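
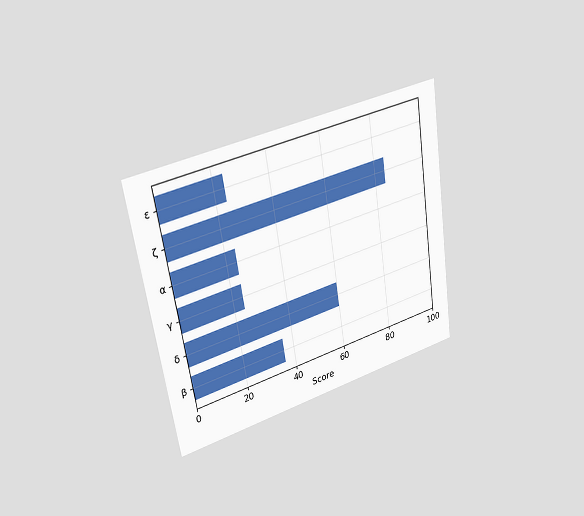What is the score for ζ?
The chart is tilted about 9° counter-clockwise and viewed slightly from the left. Reading along the chart's x-axis, the ζ bar reaches 84.

84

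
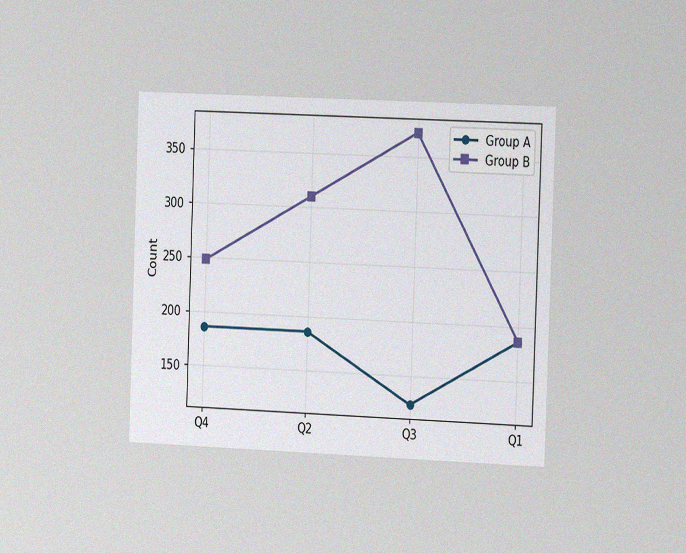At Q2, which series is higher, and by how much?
Group B, by 124

The chart is tilted about 2° clockwise and viewed slightly from the right, with some photo noise. At Q2, Group B sits above the other line by 124.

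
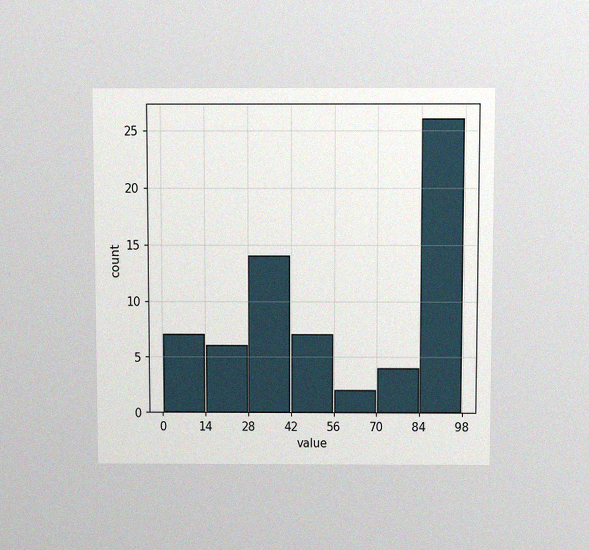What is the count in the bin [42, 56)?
The chart is viewed slightly from above, with some photo noise. The [42, 56) bin has height 7.

7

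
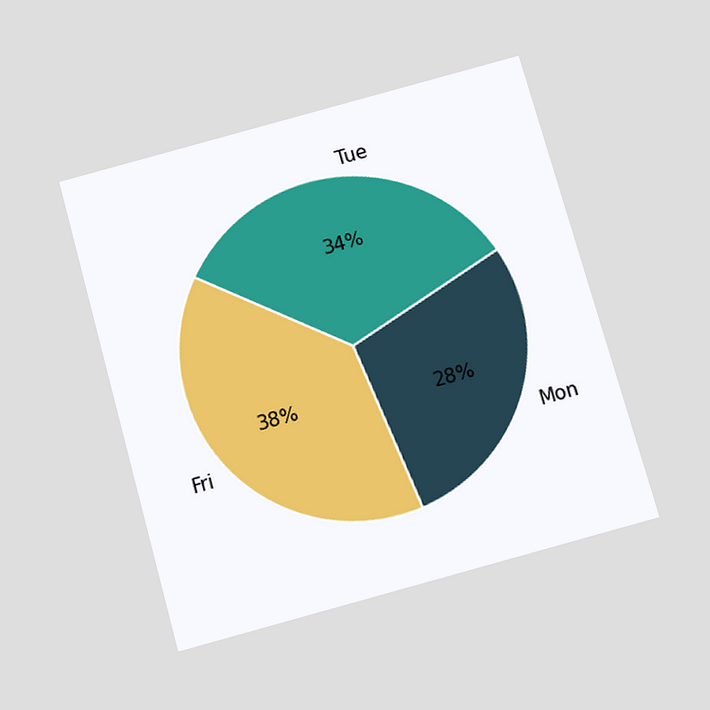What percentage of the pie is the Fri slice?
The chart is tilted about 15° counter-clockwise and viewed slightly from below. The Fri slice takes up 38% of the pie.

38%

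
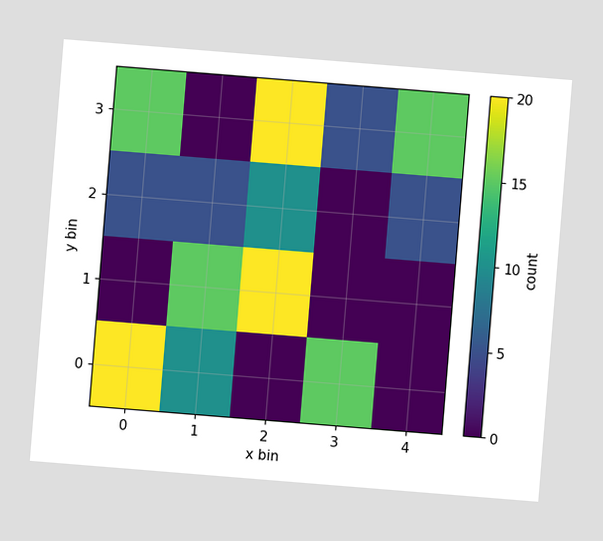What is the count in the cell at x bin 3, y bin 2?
0

The chart is tilted about 5° clockwise. Matching the cell (3, 2) against the colorbar gives 0.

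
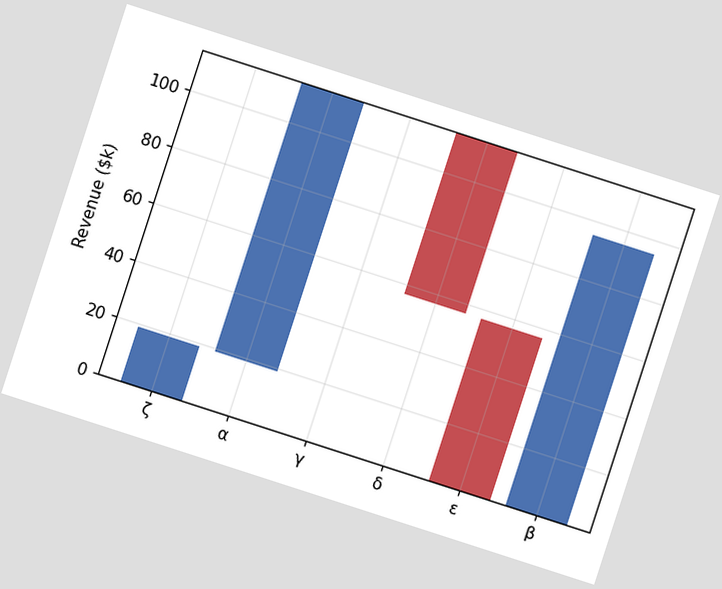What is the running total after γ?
$114k

The chart is tilted about 18° clockwise. After γ the running total reaches $114k.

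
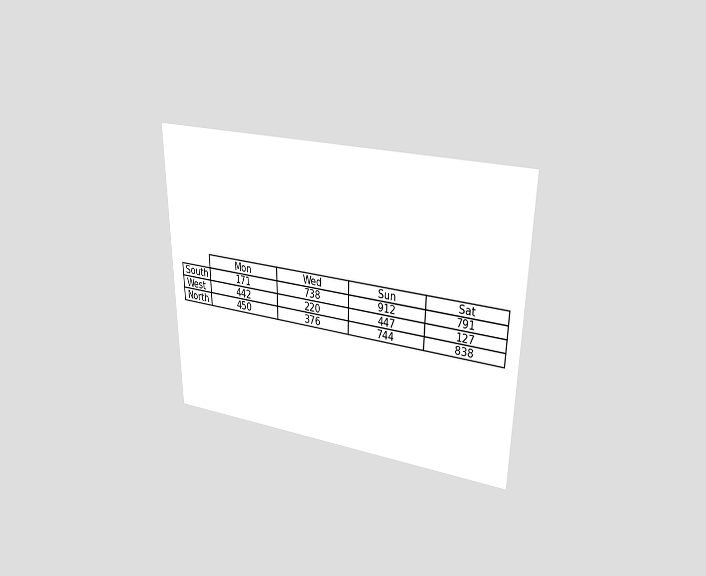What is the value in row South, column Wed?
The chart is viewed at a slight angle. The (South, Wed) cell reads 738.

738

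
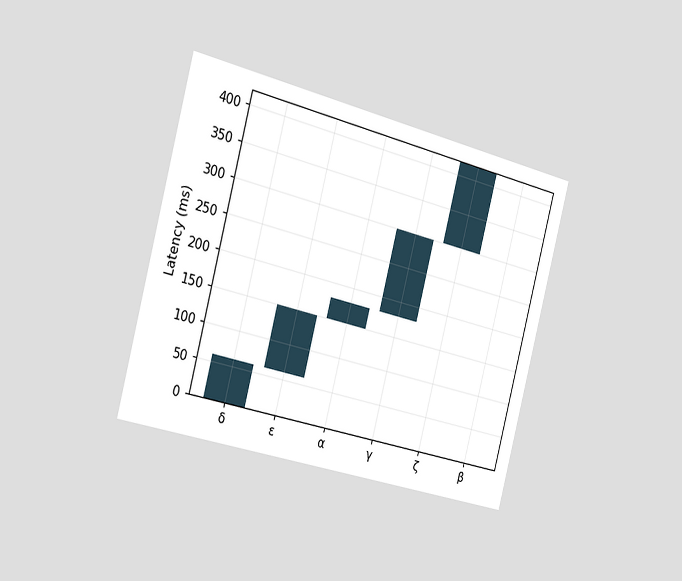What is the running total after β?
The chart is tilted about 14° clockwise and viewed slightly from the left. After β the running total reaches 420ms.

420ms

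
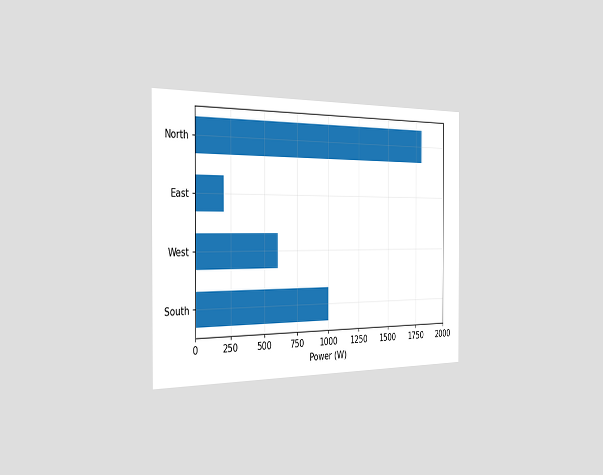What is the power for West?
600W

The chart is viewed slightly from the left. Reading along the chart's x-axis, the West bar reaches 600W.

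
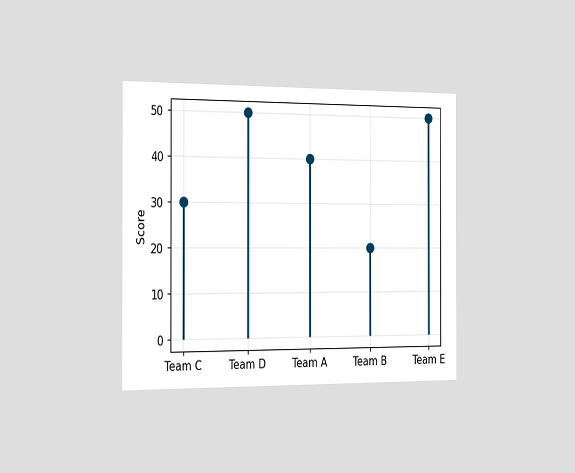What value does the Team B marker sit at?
20

The chart is viewed slightly from the left. The Team B marker sits at 20.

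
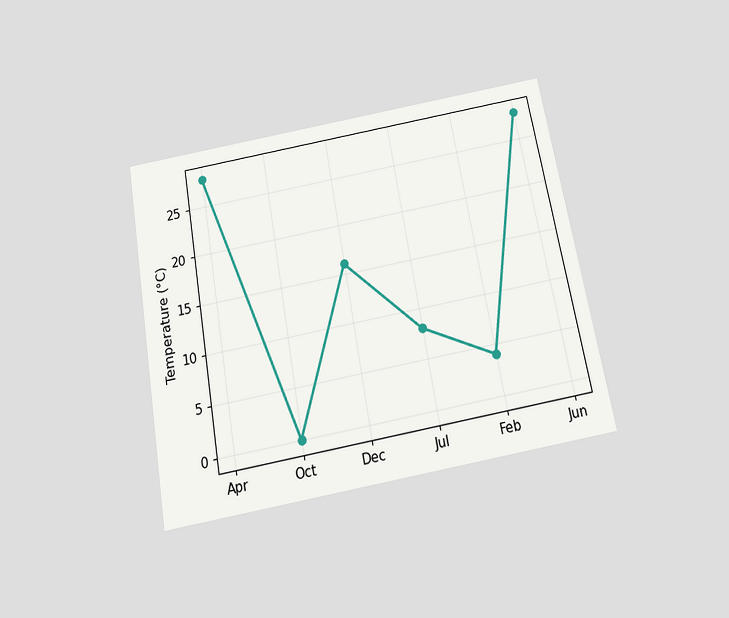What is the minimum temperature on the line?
The chart is tilted about 10° counter-clockwise and viewed slightly from below. The lowest point is at Oct, and reading across to the y-axis gives 0°C.

0°C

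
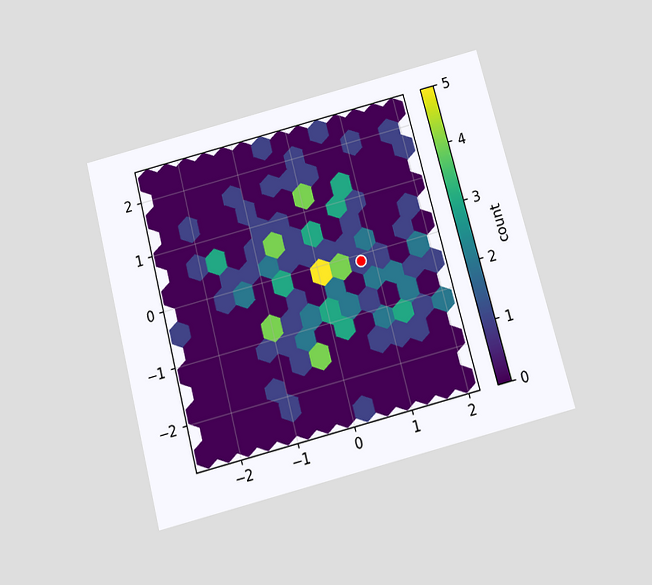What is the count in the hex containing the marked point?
The chart is tilted about 14° counter-clockwise and viewed slightly from below. The marked hex reads 1 on the colorbar.

1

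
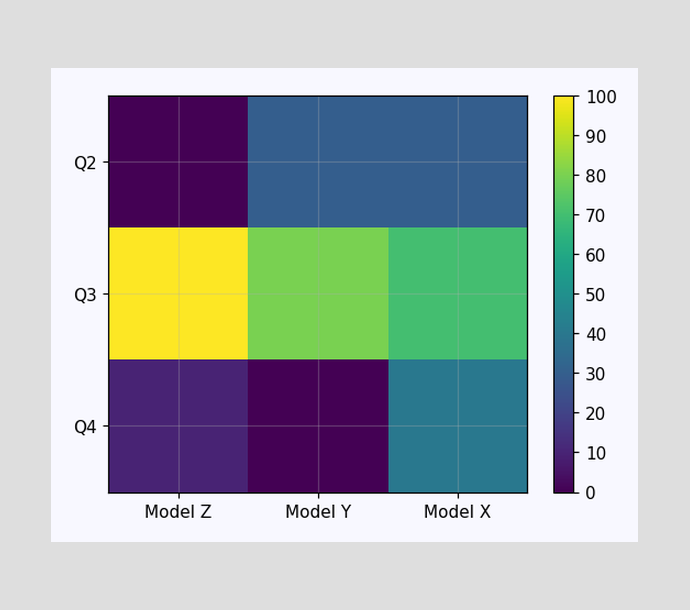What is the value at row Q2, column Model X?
Matching cell (Q2, Model X) against the colorbar gives 30.

30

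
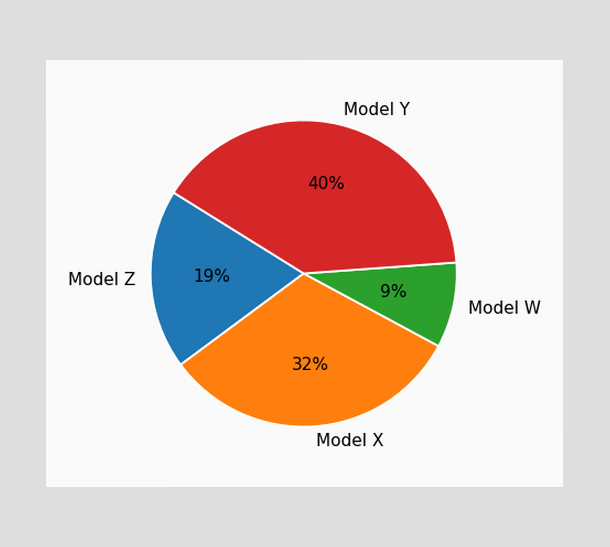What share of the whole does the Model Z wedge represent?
19%

The Model Z slice takes up 19% of the pie.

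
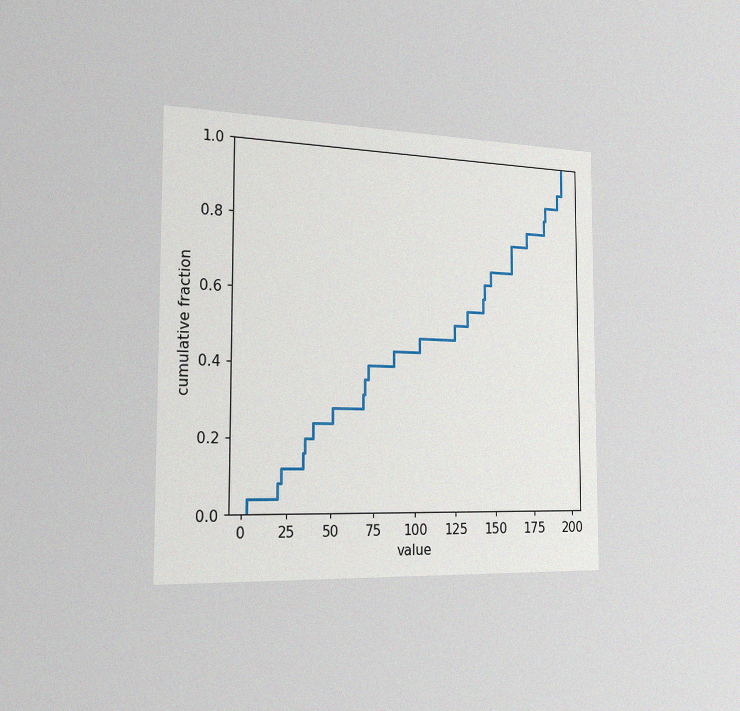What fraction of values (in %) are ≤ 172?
The chart is viewed slightly from the left, with some photo noise. At x=172 the ECDF step is at 80%.

80%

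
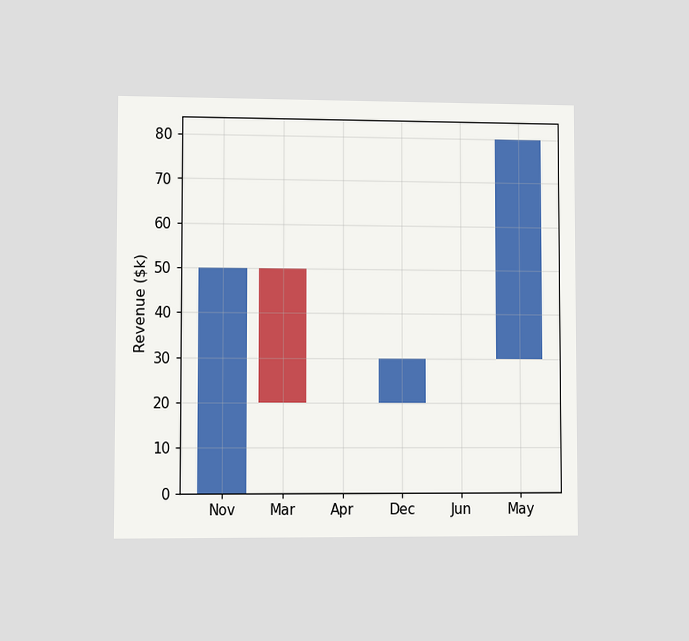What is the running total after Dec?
$30k

The chart is viewed slightly from the left. After Dec the running total reaches $30k.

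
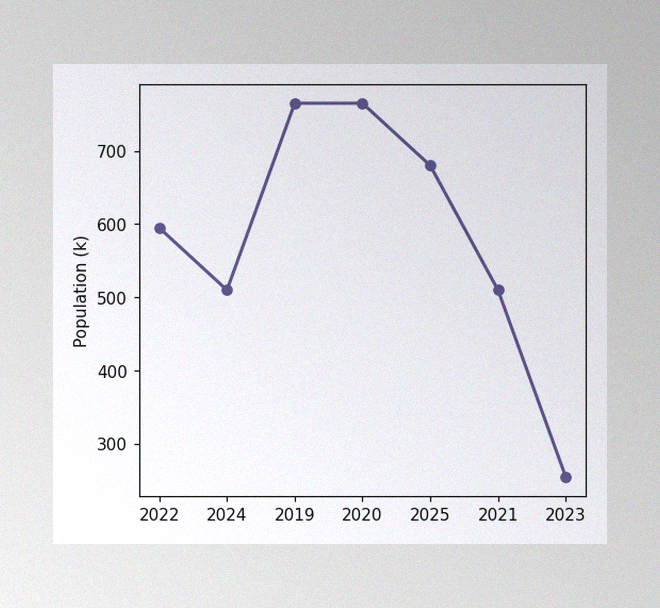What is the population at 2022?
595k

The image has some photo noise and uneven lighting. At 2022, the line is at 595k.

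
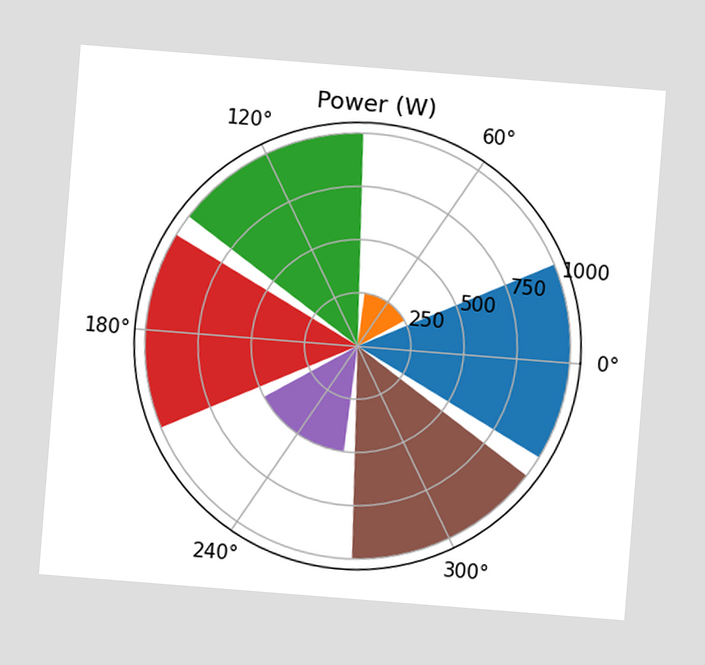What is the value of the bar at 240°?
500W

The chart is tilted about 5° clockwise. The bar at 240° reaches 500W on the radial axis.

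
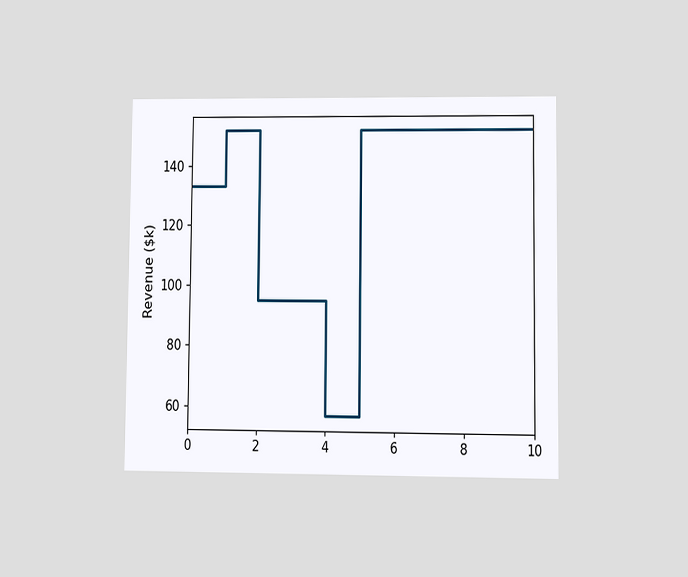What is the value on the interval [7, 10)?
$152k

The chart is viewed at a slight angle. On [7, 10) the step sits at $152k.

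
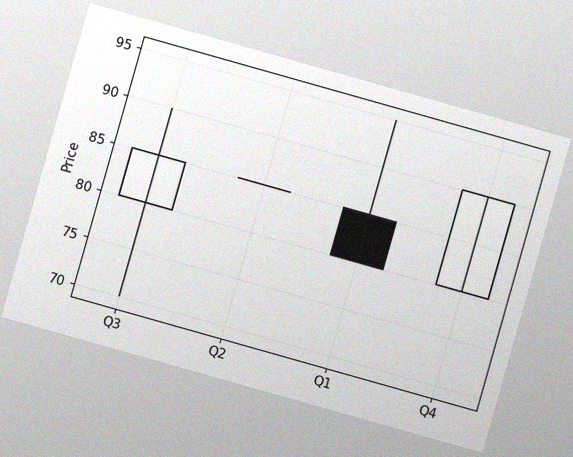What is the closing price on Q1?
80

The chart is tilted about 16° clockwise, with some photo noise. The Q1 candle closes at 80.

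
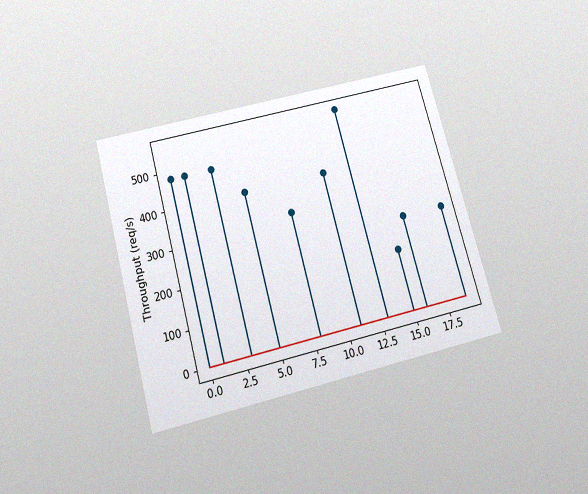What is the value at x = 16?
The chart is tilted about 15° counter-clockwise and viewed slightly from below, with some photo noise. The stem at x=16 reaches 240req/s.

240req/s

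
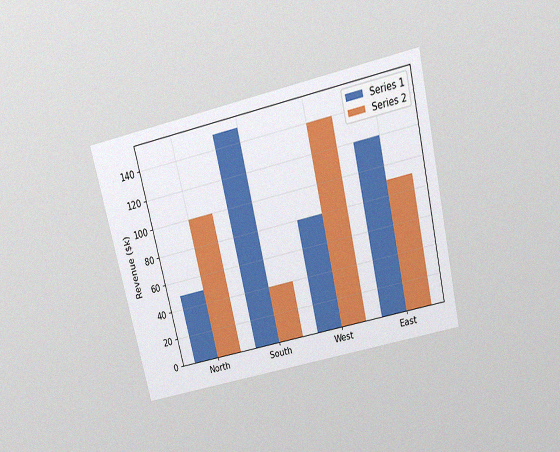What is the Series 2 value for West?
The chart is tilted about 13° counter-clockwise and viewed slightly from above, with some photo noise. The Series 2 bar at West reaches $140k on the y-axis.

$140k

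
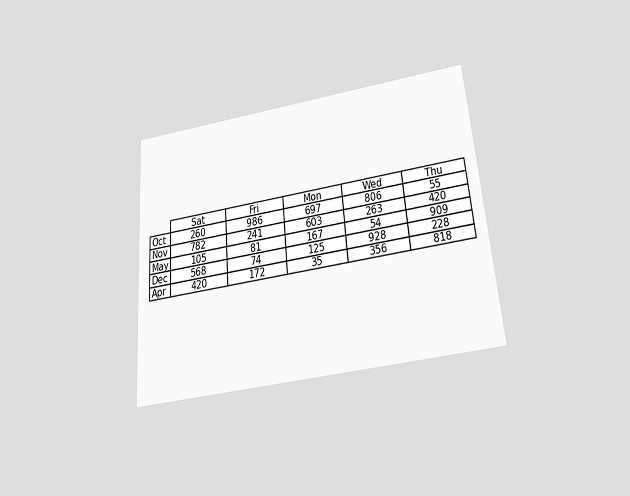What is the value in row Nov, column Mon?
The chart is tilted about 5° counter-clockwise and viewed slightly from below. The (Nov, Mon) cell reads 603.

603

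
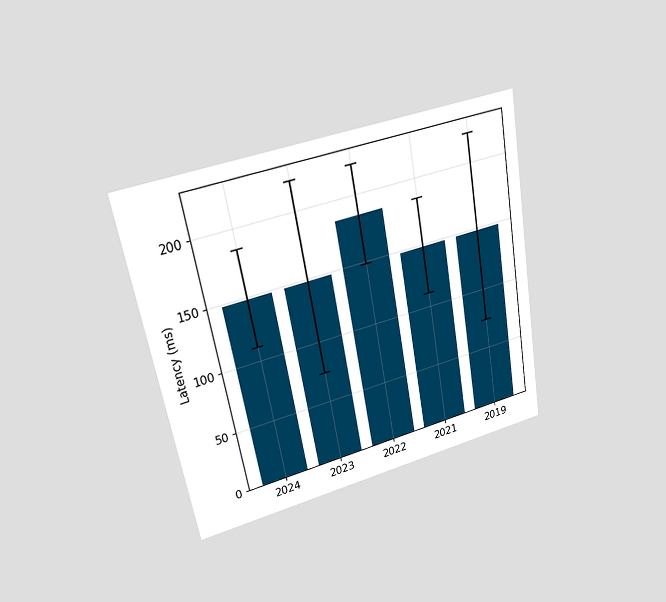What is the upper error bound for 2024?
185ms

The chart is tilted about 10° counter-clockwise and viewed at a slight angle. The 2024 bar's upper whisker reaches 185ms.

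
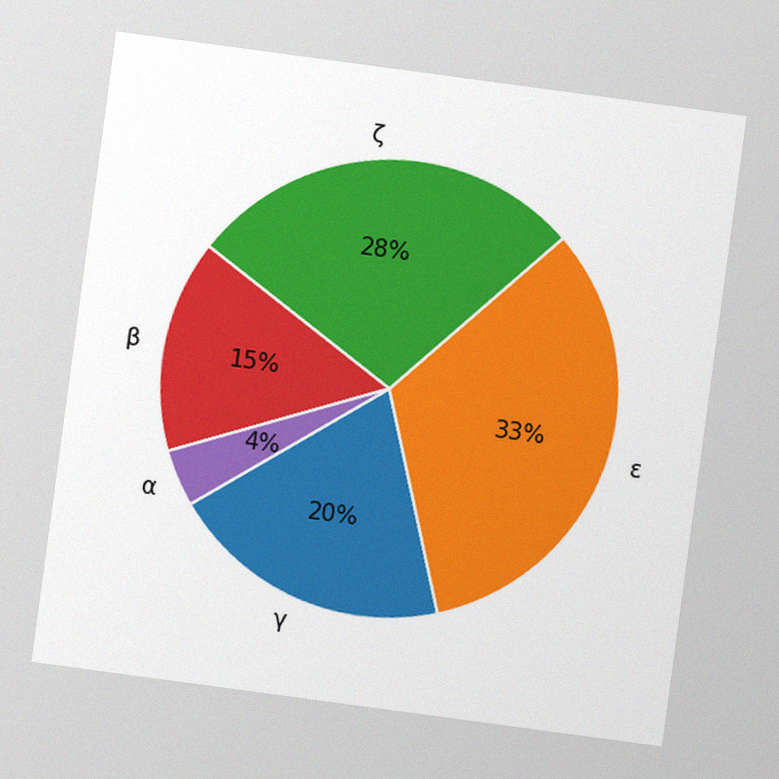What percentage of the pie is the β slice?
15%

The chart is tilted about 8° clockwise, with some photo noise. The β slice takes up 15% of the pie.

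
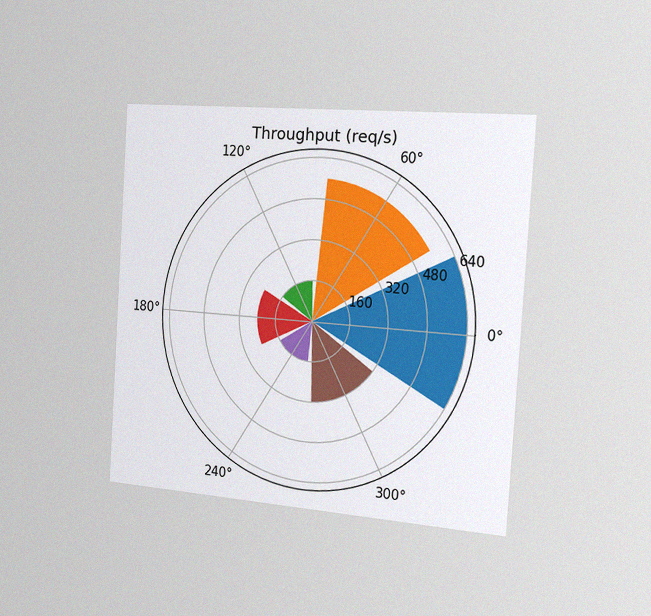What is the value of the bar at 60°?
The chart is tilted about 4° clockwise and viewed slightly from the right, with some photo noise. The bar at 60° reaches 560req/s on the radial axis.

560req/s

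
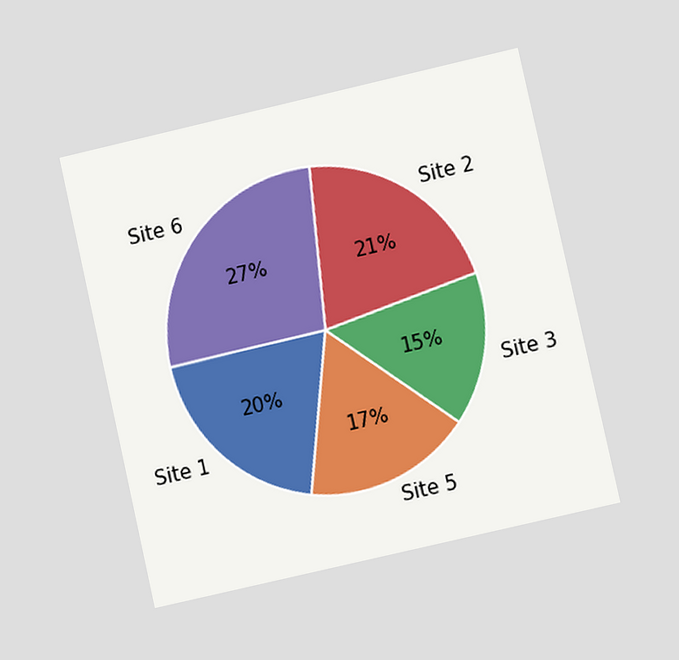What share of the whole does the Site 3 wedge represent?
The chart is tilted about 13° counter-clockwise and viewed at a slight angle. The Site 3 slice takes up 15% of the pie.

15%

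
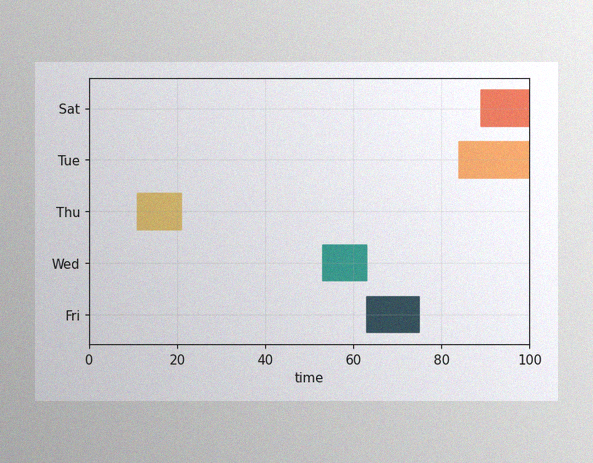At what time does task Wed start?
The image has some photo noise and uneven lighting. The Wed bar begins at t=53.

53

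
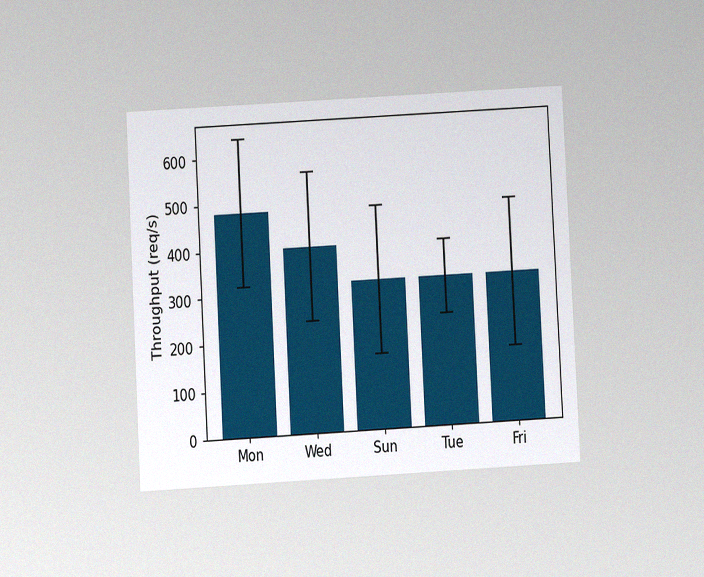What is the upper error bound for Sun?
480req/s

The chart is tilted about 3° counter-clockwise and viewed at a slight angle, with some photo noise. The Sun bar's upper whisker reaches 480req/s.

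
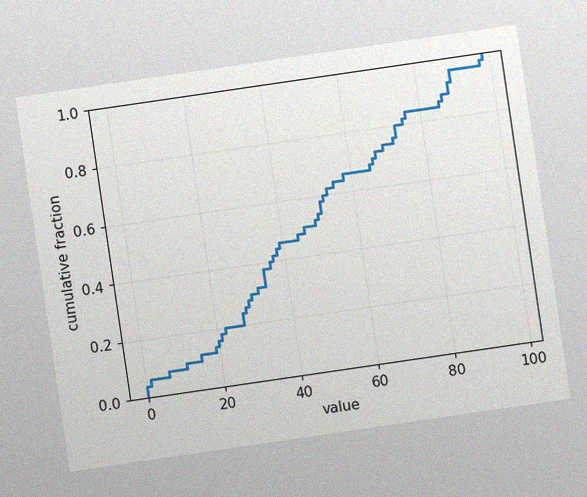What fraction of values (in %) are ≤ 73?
80%

The chart is tilted about 8° counter-clockwise, with some photo noise. At x=73 the ECDF step is at 80%.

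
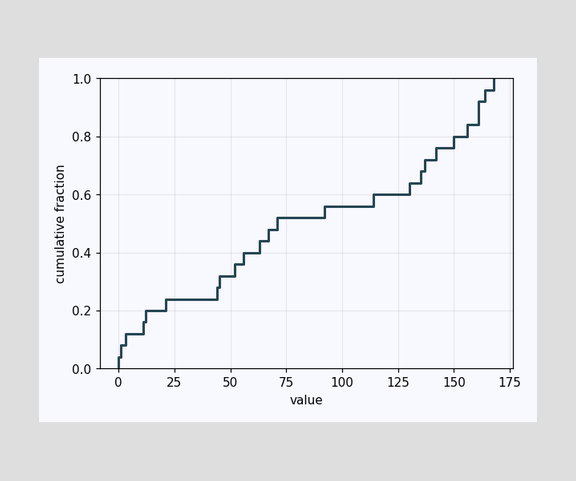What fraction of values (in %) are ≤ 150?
80%

At x=150 the ECDF step is at 80%.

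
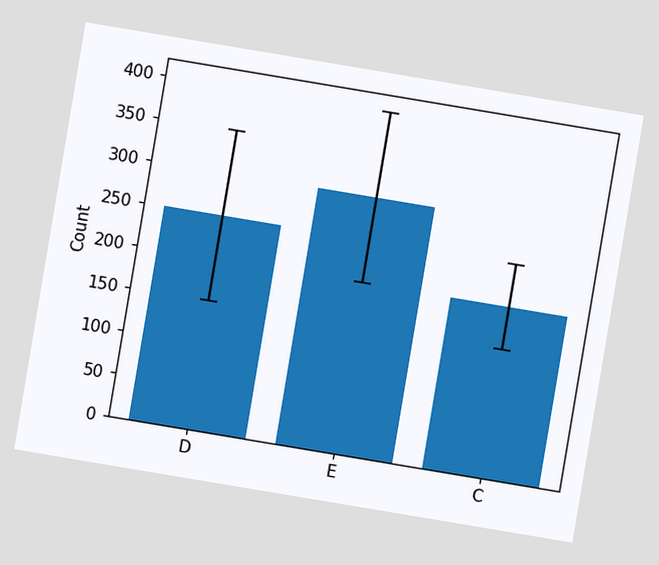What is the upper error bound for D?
The chart is tilted about 10° clockwise. The D bar's upper whisker reaches 350.

350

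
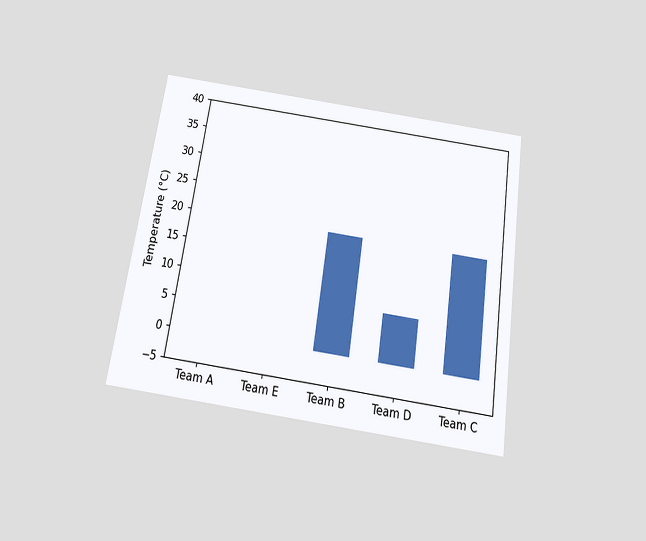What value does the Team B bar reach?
The chart is tilted about 8° clockwise and viewed slightly from below. Reading along the chart's y-axis, the Team B bar reaches 20°C.

20°C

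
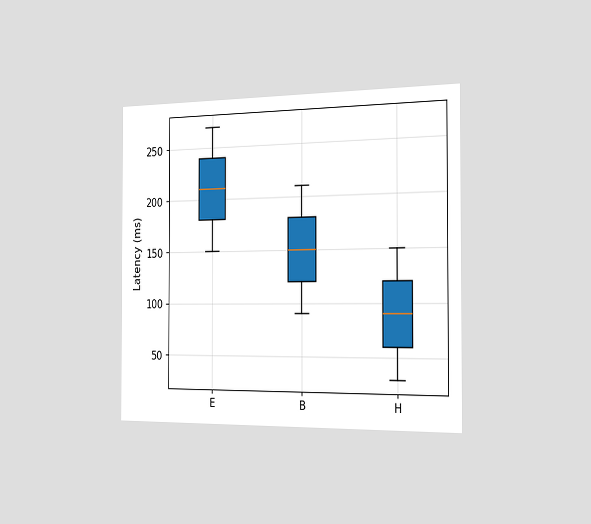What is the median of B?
150ms

The chart is viewed slightly from the right. The median line in the B box sits at 150ms.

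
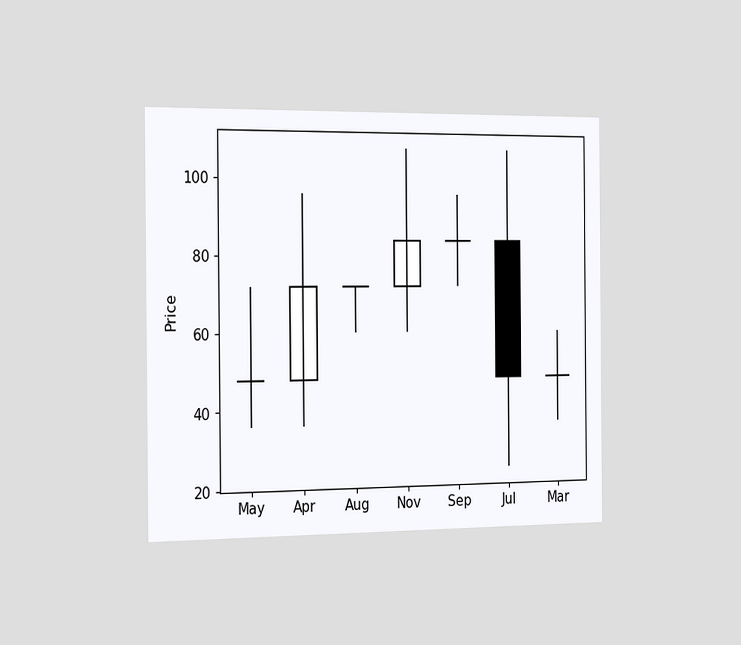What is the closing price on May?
The chart is viewed slightly from the left. The May candle closes at 48.

48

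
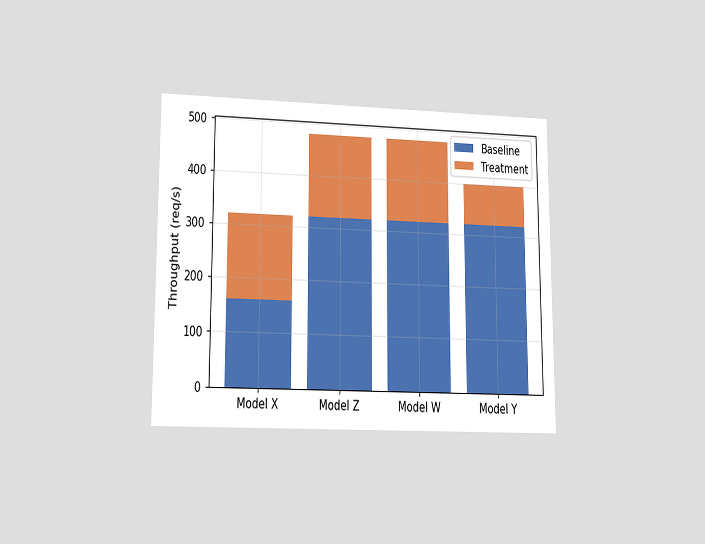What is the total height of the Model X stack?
320req/s

The chart is viewed at a slight angle. The Model X stack's top reaches 320req/s on the y-axis.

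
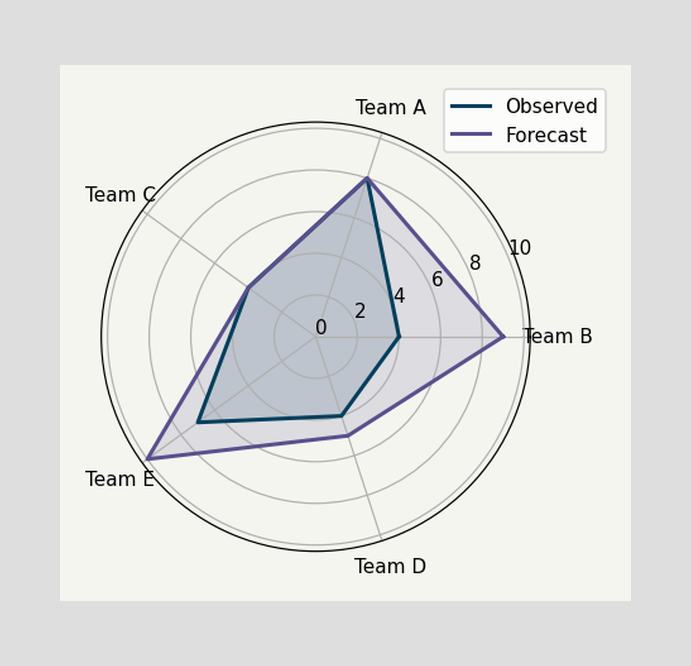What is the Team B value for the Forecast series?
On the Team B axis, Forecast reaches 9.

9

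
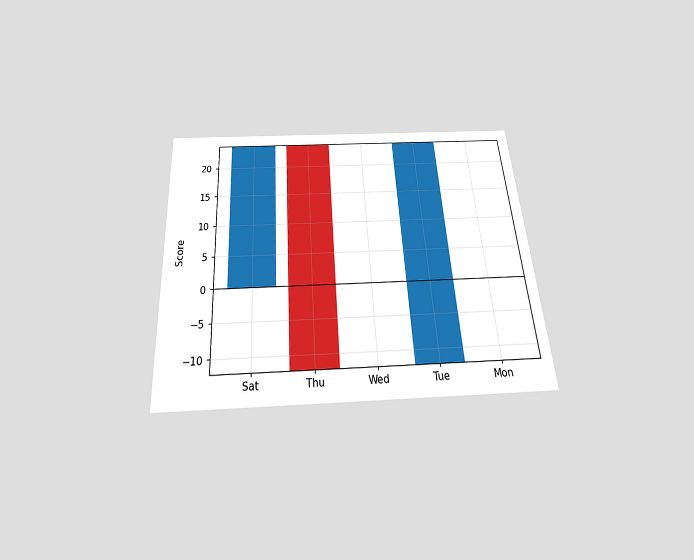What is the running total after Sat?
24

The chart is tilted about 4° counter-clockwise and viewed slightly from below. After Sat the running total reaches 24.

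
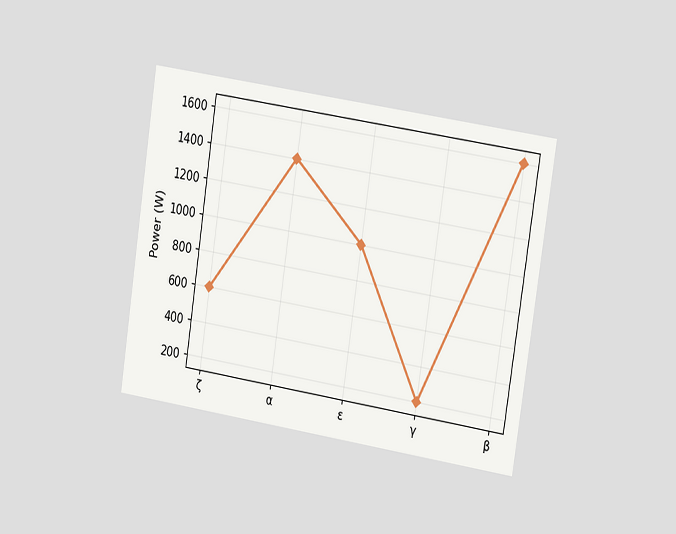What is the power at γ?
The chart is tilted about 9° clockwise and viewed slightly from the right. At γ, the line is at 200W.

200W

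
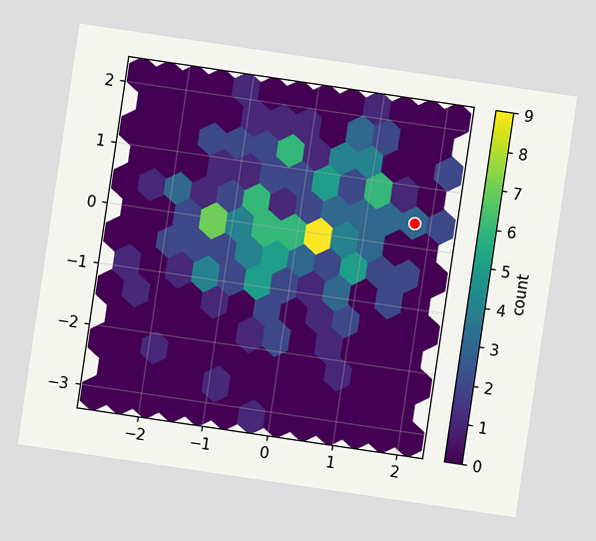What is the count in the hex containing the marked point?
The chart is tilted about 8° clockwise. The marked hex reads 3 on the colorbar.

3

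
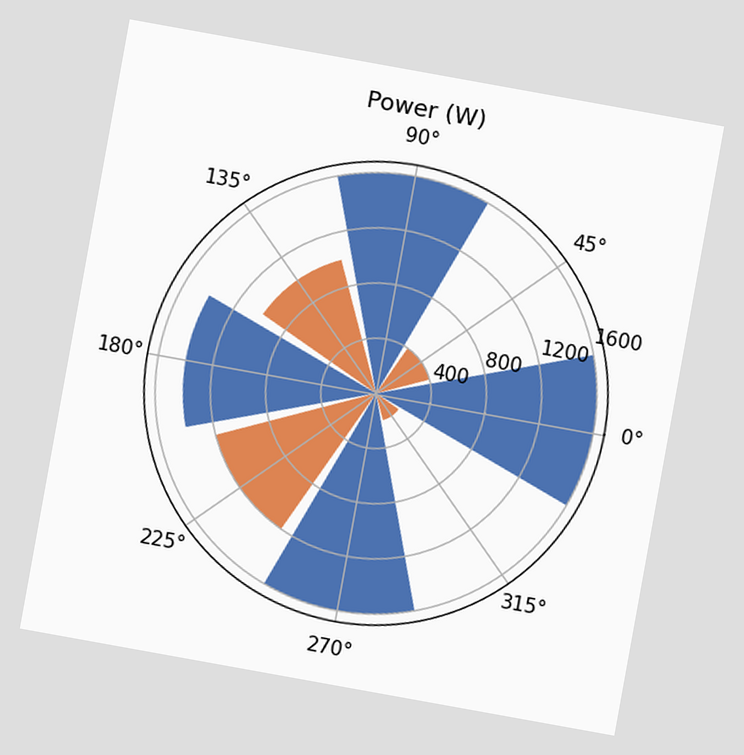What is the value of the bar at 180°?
1400W

The chart is tilted about 10° clockwise. The bar at 180° reaches 1400W on the radial axis.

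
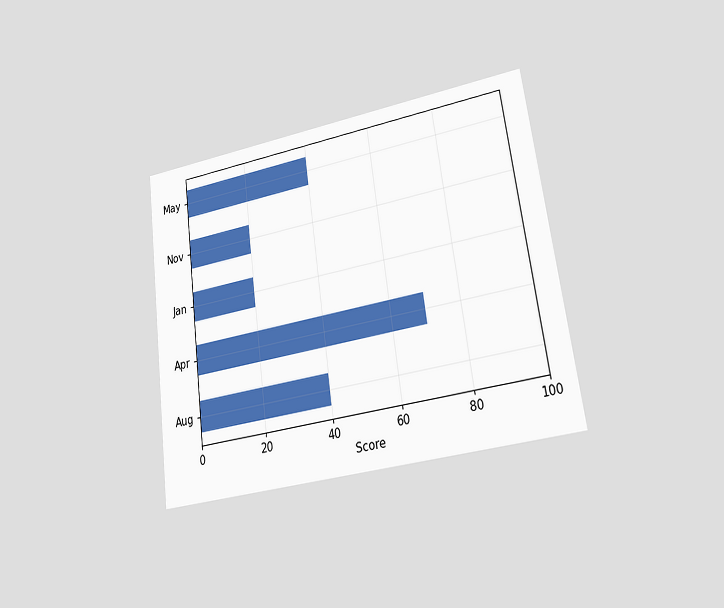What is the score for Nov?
20

The chart is tilted about 8° counter-clockwise and viewed at a slight angle. Reading along the chart's x-axis, the Nov bar reaches 20.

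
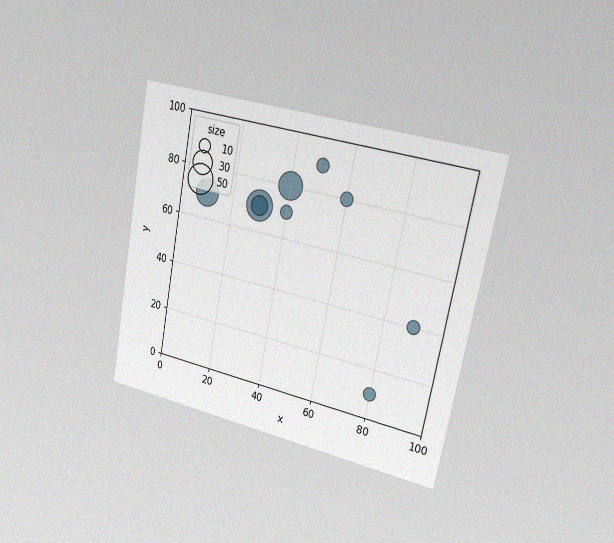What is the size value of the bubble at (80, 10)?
10

The chart is tilted about 11° clockwise and viewed slightly from the right, with some photo noise. Matching the bubble at (80, 10) against the size legend gives 10.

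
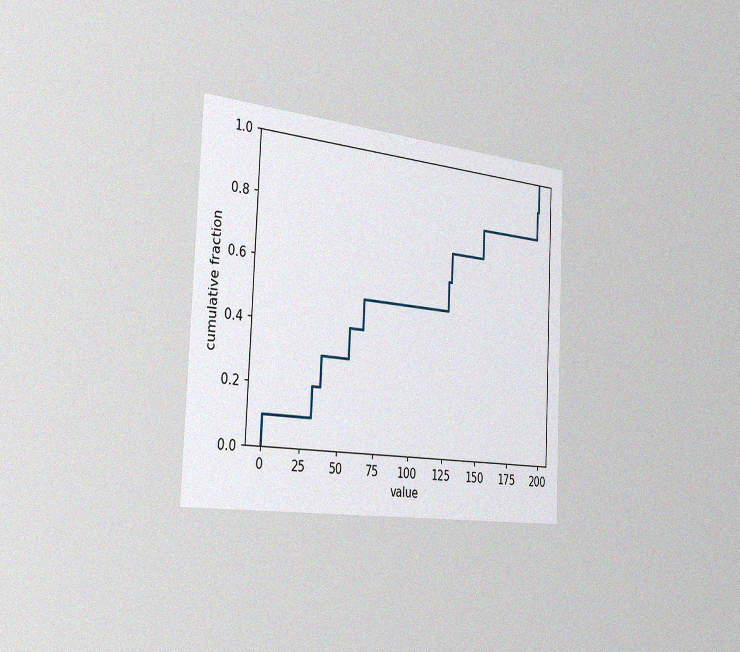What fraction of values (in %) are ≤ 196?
90%

The chart is tilted about 3° clockwise and viewed slightly from the left, with some photo noise. At x=196 the ECDF step is at 90%.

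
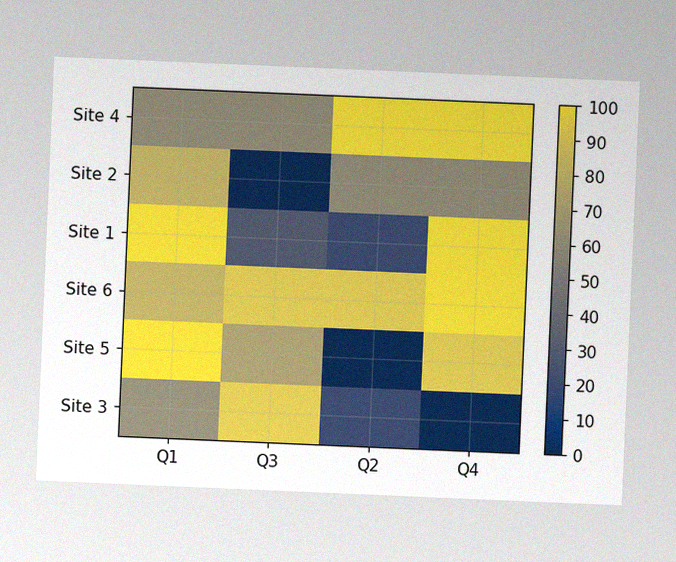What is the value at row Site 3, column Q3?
The chart is tilted about 2° clockwise, with some photo noise. Matching cell (Site 3, Q3) against the colorbar gives 90.

90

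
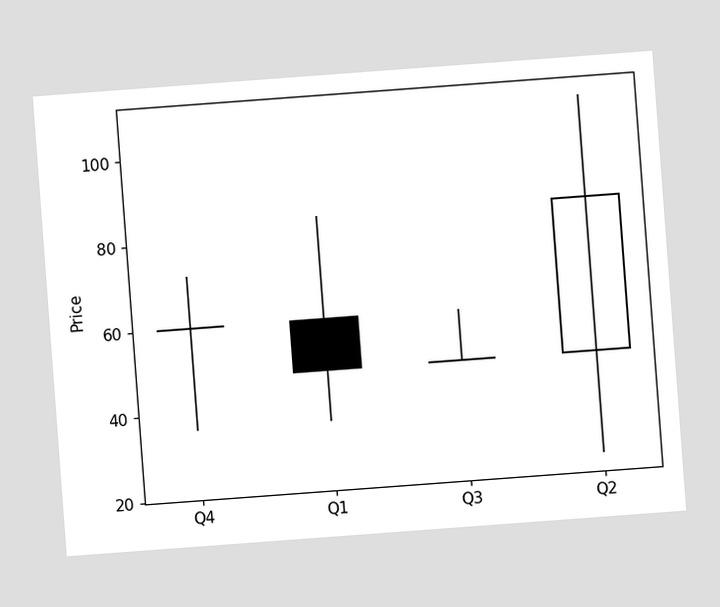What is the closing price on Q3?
48

The chart is tilted about 4° counter-clockwise. The Q3 candle closes at 48.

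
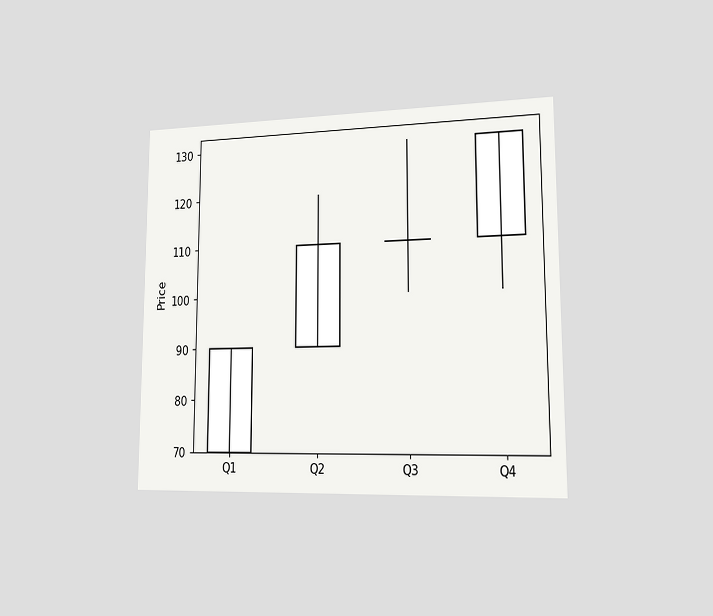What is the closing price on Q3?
The chart is viewed slightly from the right. The Q3 candle closes at 110.

110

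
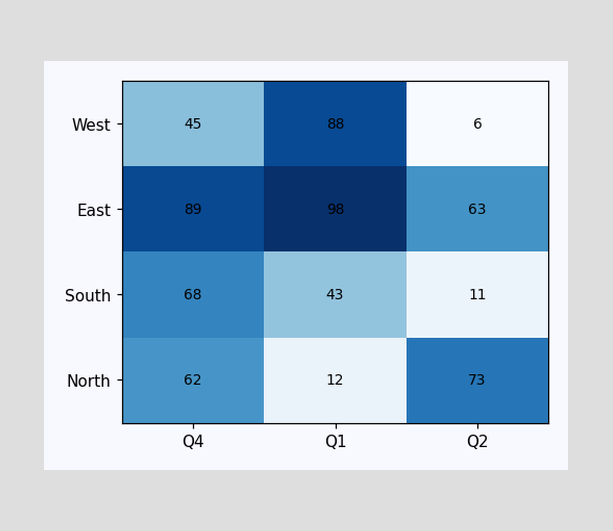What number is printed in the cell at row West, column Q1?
The (West, Q1) cell reads 88.

88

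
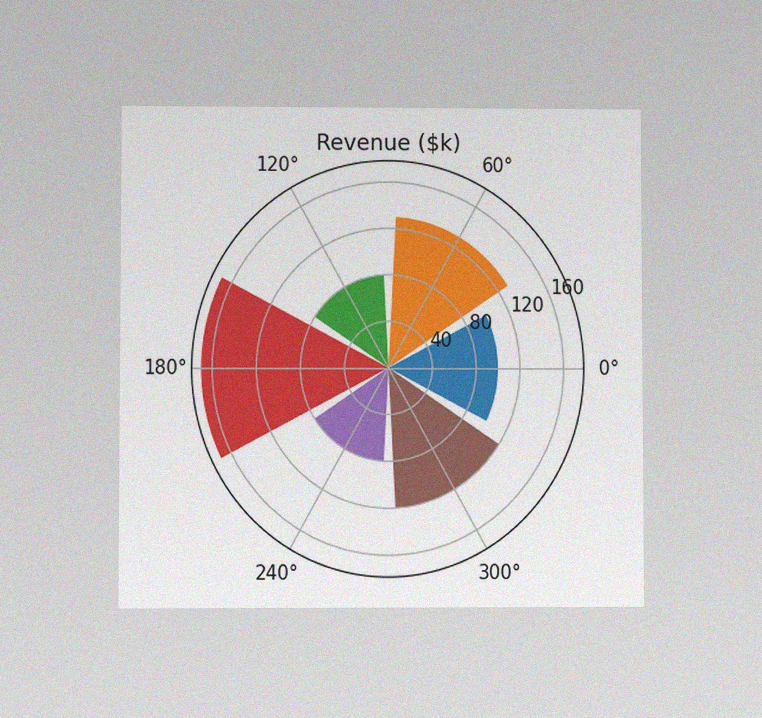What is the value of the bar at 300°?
The chart is viewed at a slight angle, with some photo noise. The bar at 300° reaches $120k on the radial axis.

$120k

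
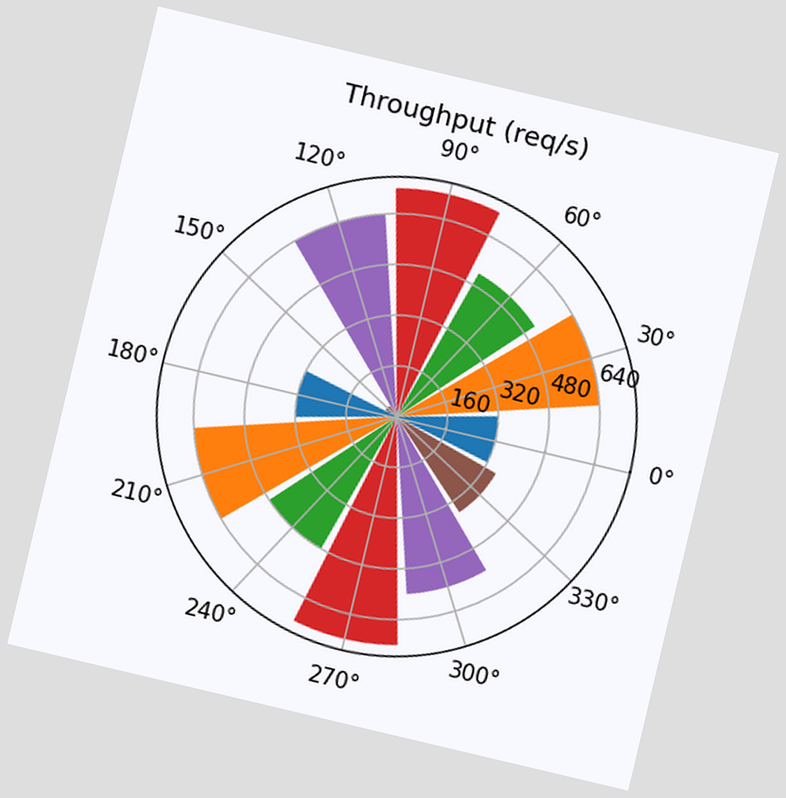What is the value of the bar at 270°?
720req/s

The chart is tilted about 13° clockwise. The bar at 270° reaches 720req/s on the radial axis.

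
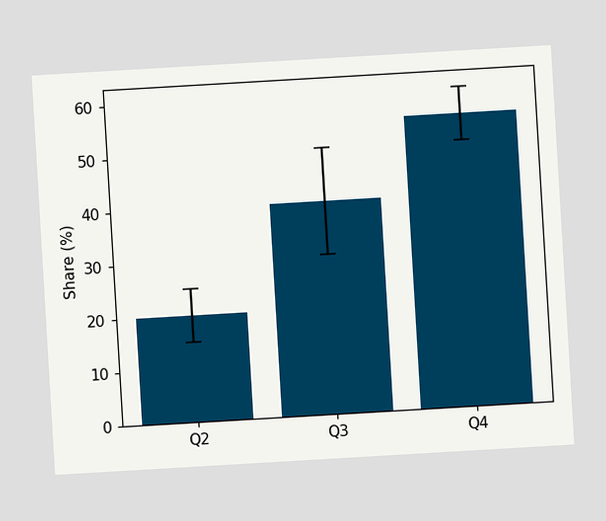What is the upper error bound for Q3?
50%

The chart is tilted about 3° counter-clockwise. The Q3 bar's upper whisker reaches 50%.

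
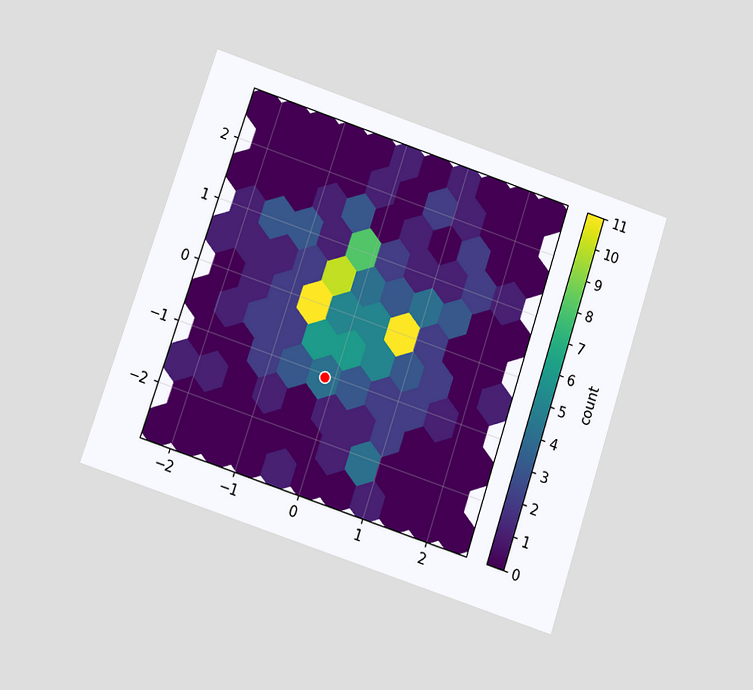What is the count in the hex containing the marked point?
4

The chart is tilted about 18° clockwise and viewed slightly from below. The marked hex reads 4 on the colorbar.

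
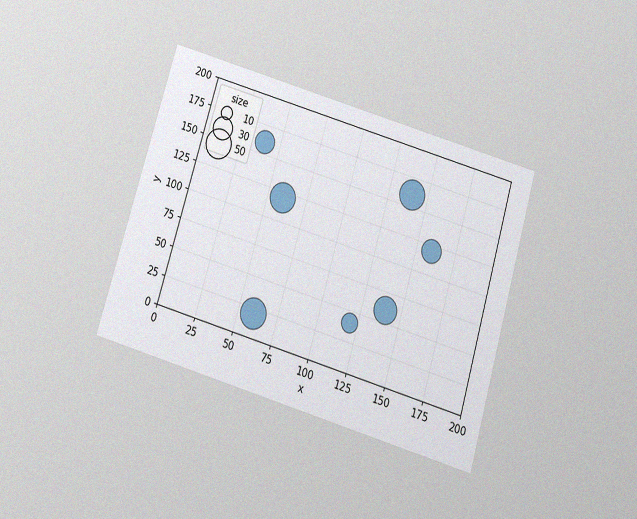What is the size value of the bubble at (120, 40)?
The chart is tilted about 17° clockwise and viewed slightly from below, with some photo noise. Matching the bubble at (120, 40) against the size legend gives 20.

20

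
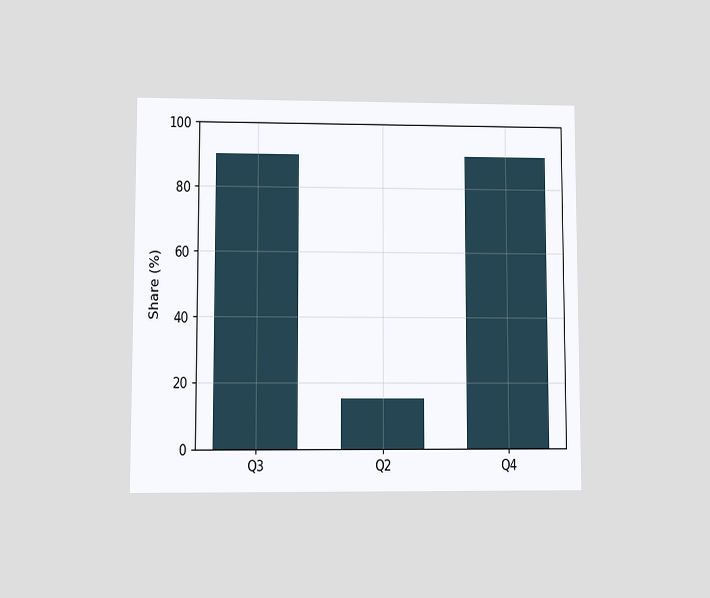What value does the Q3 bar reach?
90%

The chart is viewed at a slight angle. Reading along the chart's y-axis, the Q3 bar reaches 90%.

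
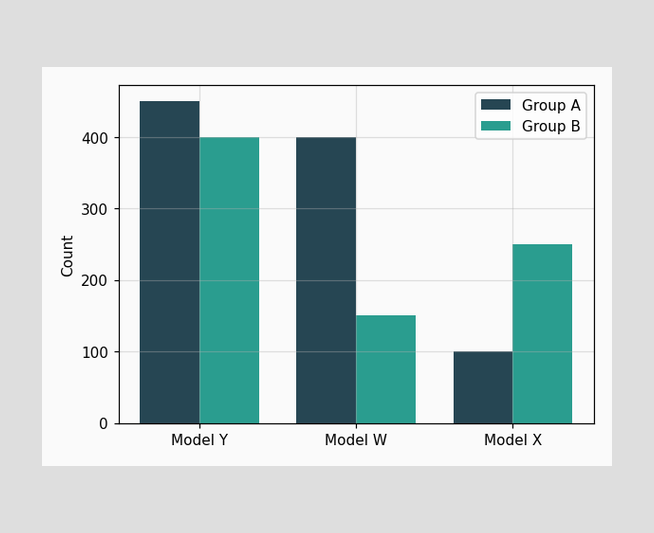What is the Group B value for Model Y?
The Group B bar at Model Y reaches 400 on the y-axis.

400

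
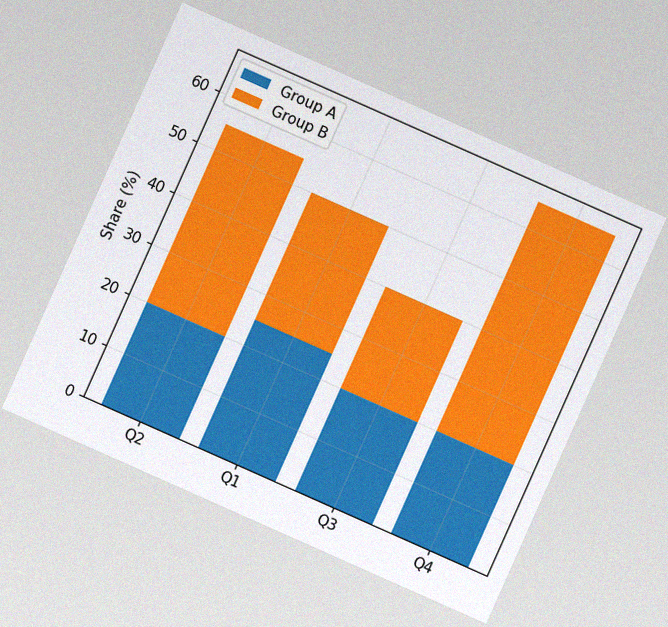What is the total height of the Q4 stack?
65%

The chart is tilted about 24° clockwise, with some photo noise. The Q4 stack's top reaches 65% on the y-axis.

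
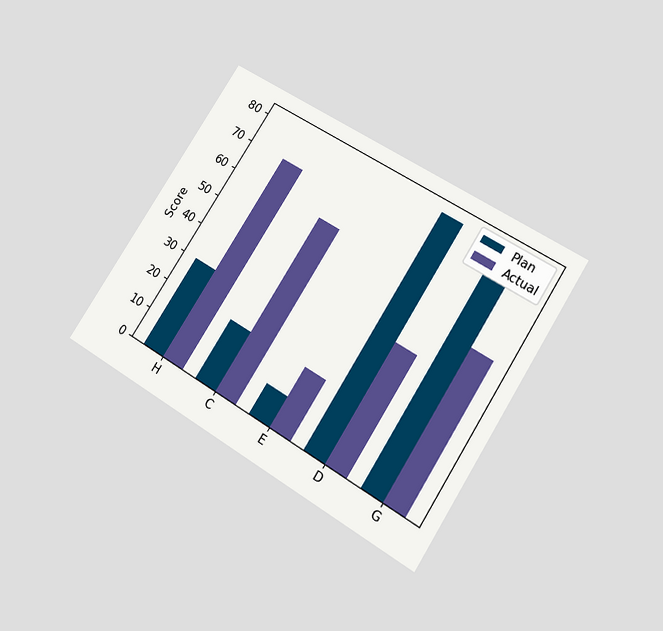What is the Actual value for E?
The chart is tilted about 32° clockwise and viewed slightly from below. The Actual bar at E reaches 20 on the y-axis.

20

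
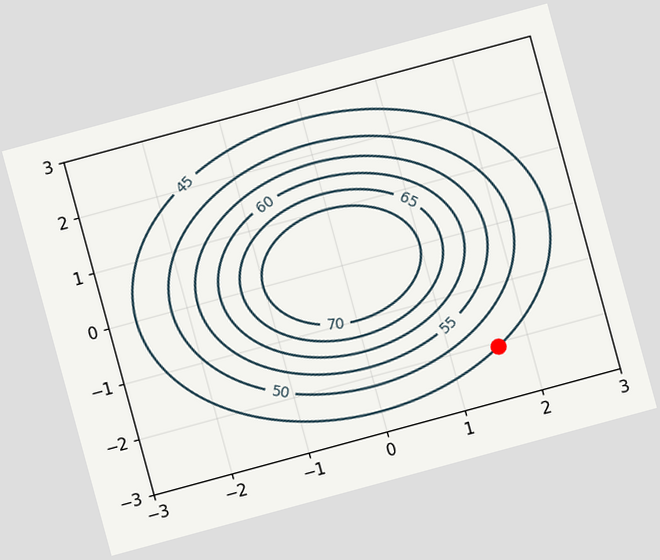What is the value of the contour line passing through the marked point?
The chart is tilted about 15° counter-clockwise. The marked point sits on the contour labelled 45.

45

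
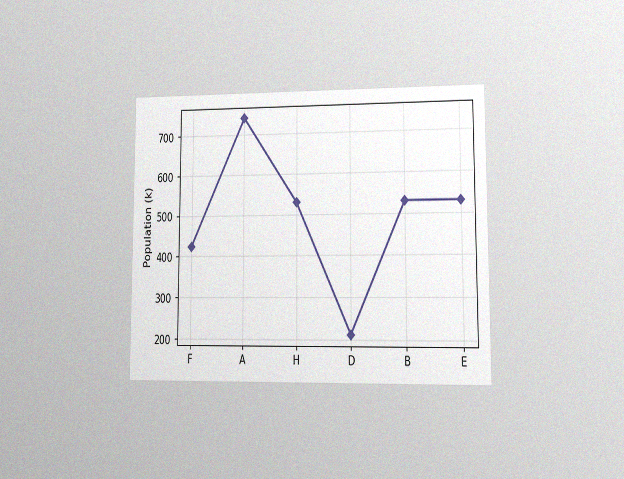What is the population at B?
530k

The chart is viewed at a slight angle, with some photo noise. At B, the line is at 530k.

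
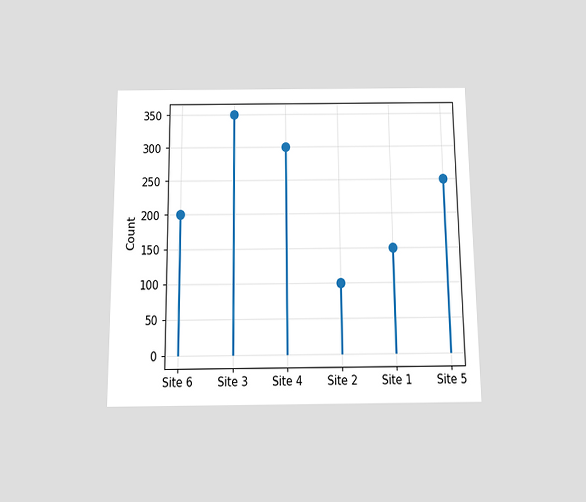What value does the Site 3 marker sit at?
350

The chart is viewed slightly from below. The Site 3 marker sits at 350.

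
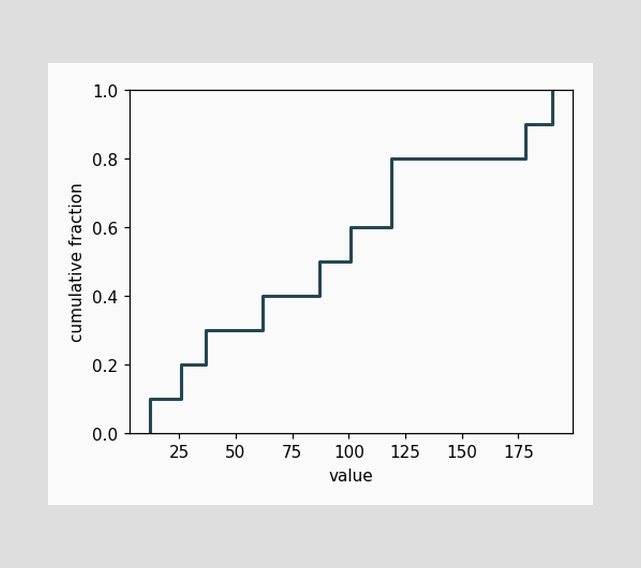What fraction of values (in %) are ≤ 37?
At x=37 the ECDF step is at 30%.

30%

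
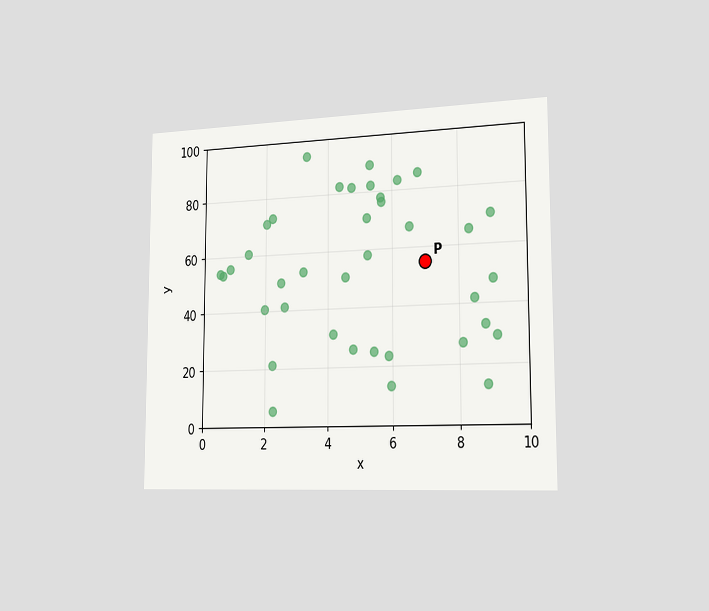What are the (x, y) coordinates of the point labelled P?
The chart is viewed slightly from the right. Following the gridlines from P to each axis, P sits at (7, 55).

(7, 55)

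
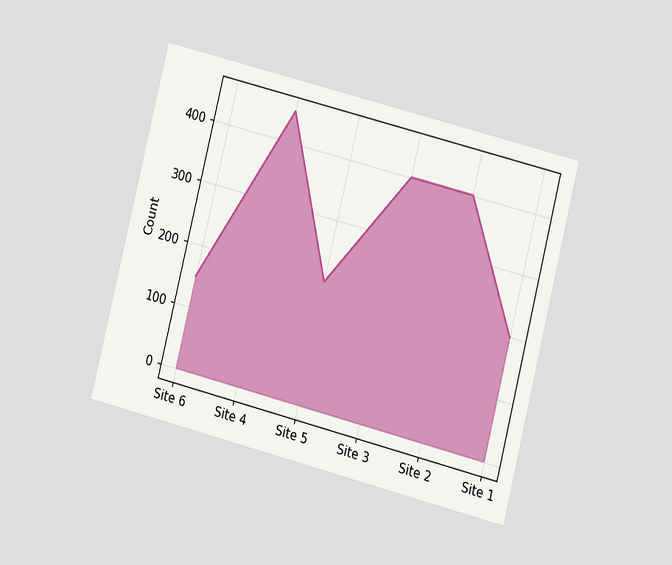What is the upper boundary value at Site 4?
450

The chart is tilted about 14° clockwise and viewed at a slight angle. At Site 4 the upper boundary is at 450.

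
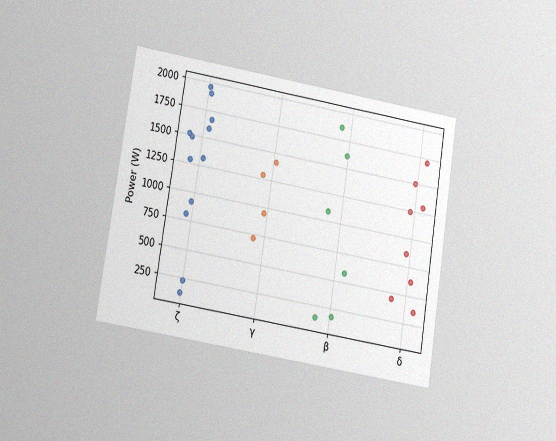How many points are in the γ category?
The chart is tilted about 9° clockwise and viewed at a slight angle, with some photo noise. Counting the markers in the γ column gives 4.

4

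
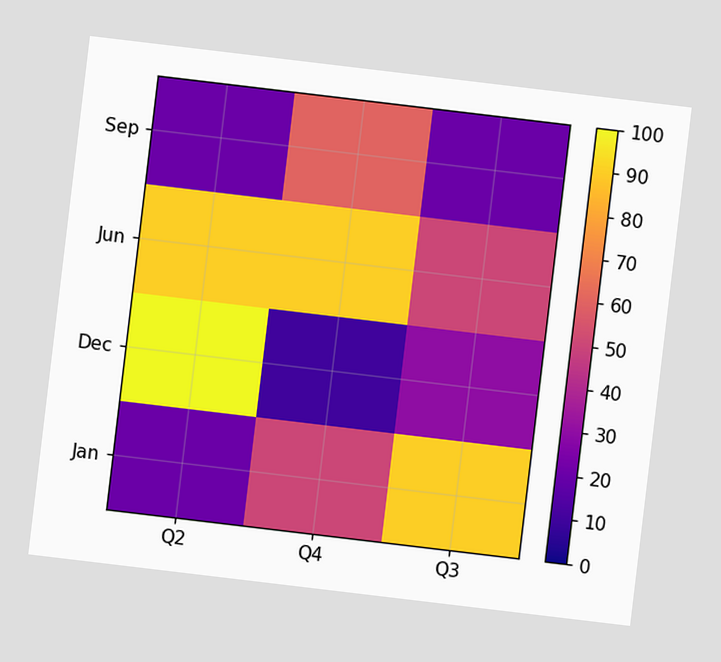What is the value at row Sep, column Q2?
The chart is tilted about 7° clockwise. Matching cell (Sep, Q2) against the colorbar gives 20.

20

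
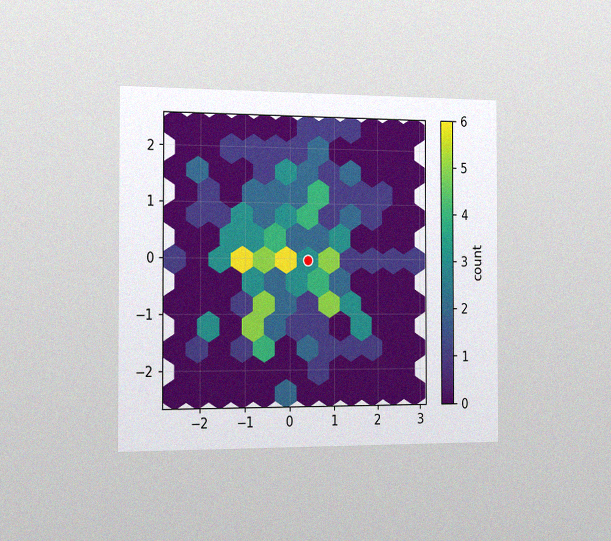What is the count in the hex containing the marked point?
The chart is viewed slightly from the left, with some photo noise. The marked hex reads 3 on the colorbar.

3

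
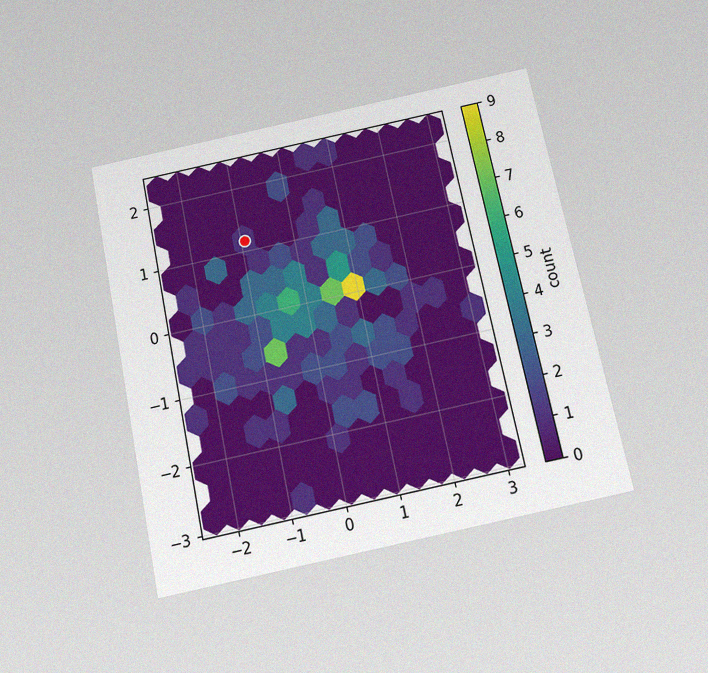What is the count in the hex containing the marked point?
The chart is tilted about 12° counter-clockwise and viewed slightly from below, with some photo noise. The marked hex reads 1 on the colorbar.

1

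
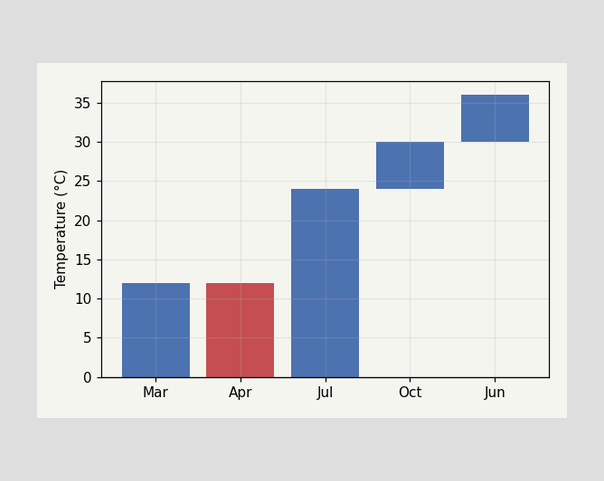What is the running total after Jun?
After Jun the running total reaches 36°C.

36°C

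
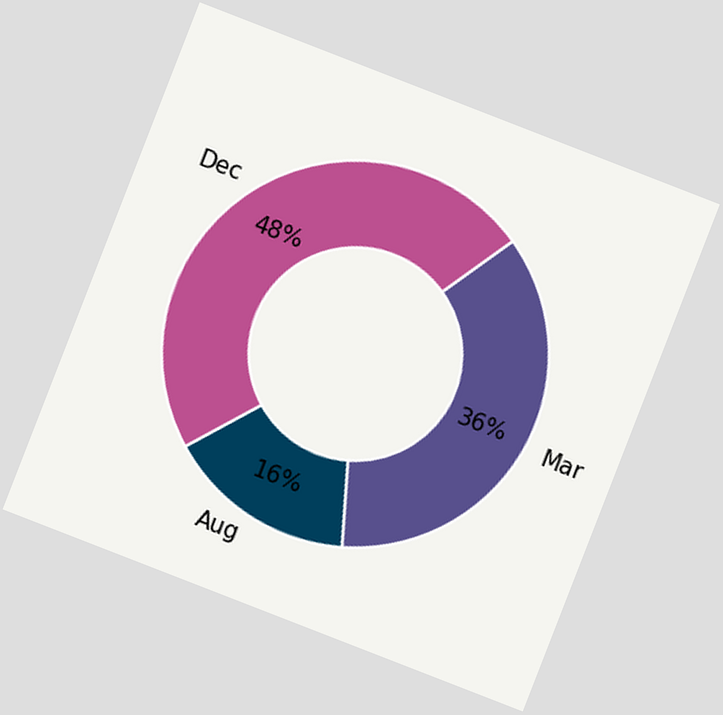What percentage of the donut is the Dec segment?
48%

The chart is tilted about 21° clockwise. The Dec segment takes up 48% of the ring.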